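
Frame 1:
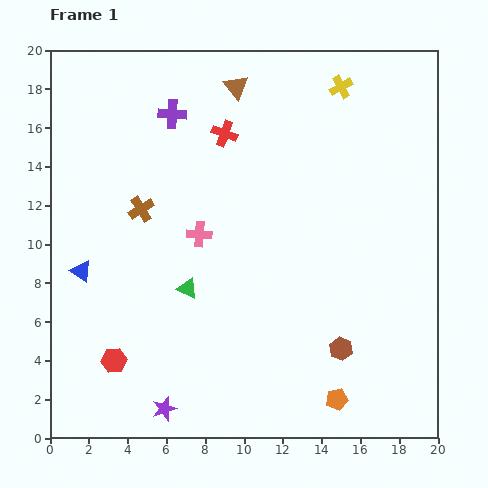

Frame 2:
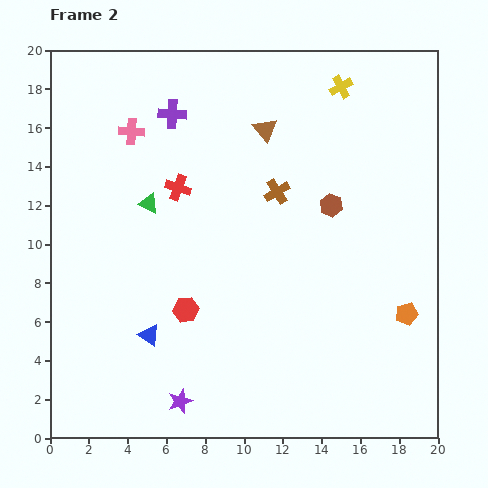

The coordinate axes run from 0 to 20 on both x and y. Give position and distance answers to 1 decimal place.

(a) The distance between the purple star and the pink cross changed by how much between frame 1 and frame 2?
+4.9

Distance in frame 1: 9.2. Distance in frame 2: 14.1.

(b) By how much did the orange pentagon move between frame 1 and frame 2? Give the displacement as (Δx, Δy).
(3.6, 4.4)

The orange pentagon was at (14.8, 2.0) in frame 1 and (18.4, 6.4) in frame 2.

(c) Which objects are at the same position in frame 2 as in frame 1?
the purple cross, the yellow cross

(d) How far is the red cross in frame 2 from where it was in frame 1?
3.7

The red cross moved from (9.0, 15.7) to (6.6, 12.9), a distance of √(2.4² + 2.8²) ≈ 3.7.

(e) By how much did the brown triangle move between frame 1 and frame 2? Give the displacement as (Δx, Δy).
(1.5, -2.2)

The brown triangle was at (9.6, 18.1) in frame 1 and (11.1, 15.9) in frame 2.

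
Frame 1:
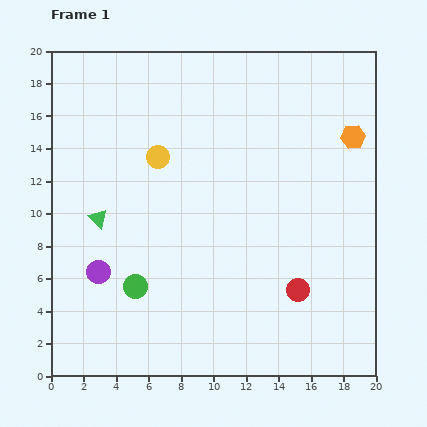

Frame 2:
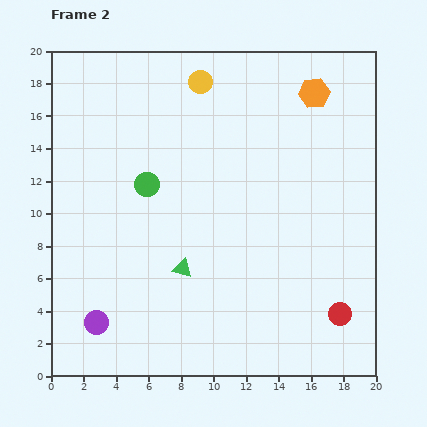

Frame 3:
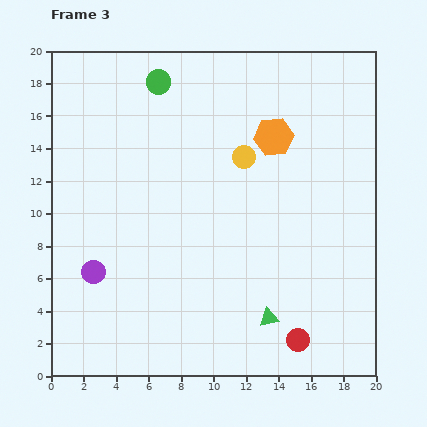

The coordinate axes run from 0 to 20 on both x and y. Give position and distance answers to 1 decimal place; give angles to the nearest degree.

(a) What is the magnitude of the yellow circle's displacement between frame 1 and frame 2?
5.3

The yellow circle moved from (6.6, 13.5) to (9.2, 18.1), a distance of √(2.6² + 4.6²) ≈ 5.3.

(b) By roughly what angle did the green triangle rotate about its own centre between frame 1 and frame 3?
55° counter-clockwise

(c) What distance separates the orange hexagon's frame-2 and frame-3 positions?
3.7

The orange hexagon moved from (16.2, 17.4) to (13.7, 14.7), a distance of √(2.5² + 2.7²) ≈ 3.7.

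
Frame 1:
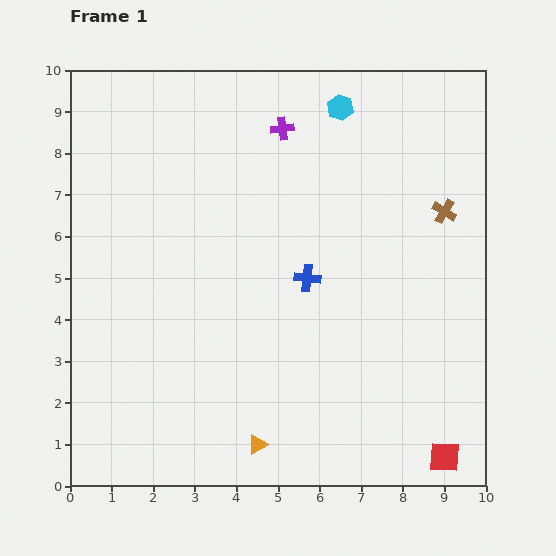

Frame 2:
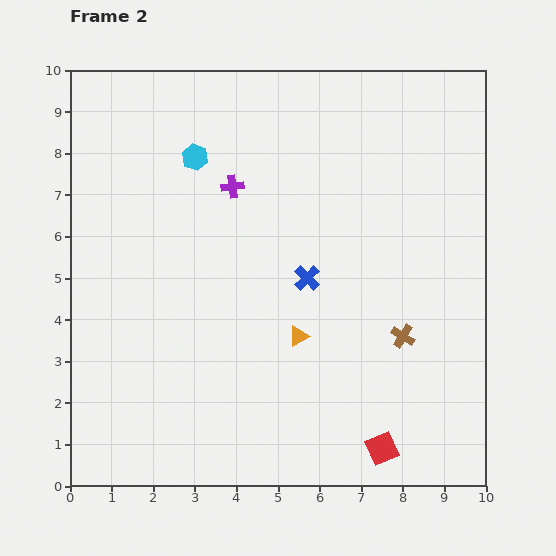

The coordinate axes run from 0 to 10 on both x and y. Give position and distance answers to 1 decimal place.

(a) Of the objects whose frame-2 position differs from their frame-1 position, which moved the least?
the red square

(moved 1.5)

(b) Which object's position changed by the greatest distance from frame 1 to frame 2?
the cyan hexagon

(moved 3.7; next 3.2)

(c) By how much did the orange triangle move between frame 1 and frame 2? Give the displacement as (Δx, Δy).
(1.0, 2.6)

The orange triangle was at (4.5, 1.0) in frame 1 and (5.5, 3.6) in frame 2.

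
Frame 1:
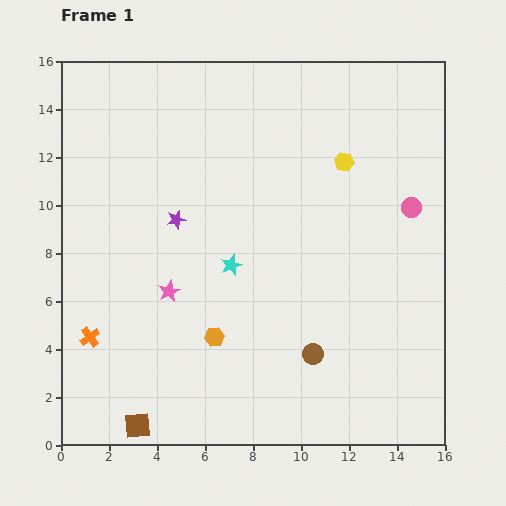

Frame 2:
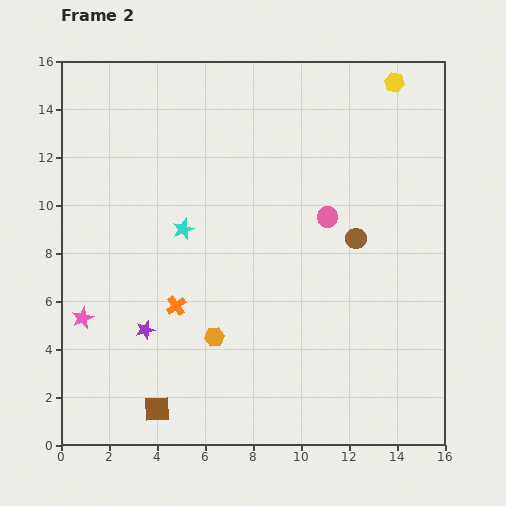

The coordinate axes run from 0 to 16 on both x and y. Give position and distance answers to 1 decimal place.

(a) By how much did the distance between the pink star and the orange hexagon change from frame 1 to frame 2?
+2.9

Distance in frame 1: 2.7. Distance in frame 2: 5.6.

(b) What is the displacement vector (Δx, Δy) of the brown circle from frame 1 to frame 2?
(1.8, 4.8)

The brown circle was at (10.5, 3.8) in frame 1 and (12.3, 8.6) in frame 2.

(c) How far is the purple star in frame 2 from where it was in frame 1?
4.8

The purple star moved from (4.8, 9.4) to (3.5, 4.8), a distance of √(1.3² + 4.6²) ≈ 4.8.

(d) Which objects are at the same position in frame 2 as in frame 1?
the orange hexagon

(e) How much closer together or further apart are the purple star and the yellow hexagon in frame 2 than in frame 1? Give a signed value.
+7.2

Distance in frame 1: 7.4. Distance in frame 2: 14.6.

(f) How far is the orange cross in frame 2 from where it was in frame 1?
3.8

The orange cross moved from (1.2, 4.5) to (4.8, 5.8), a distance of √(3.6² + 1.3²) ≈ 3.8.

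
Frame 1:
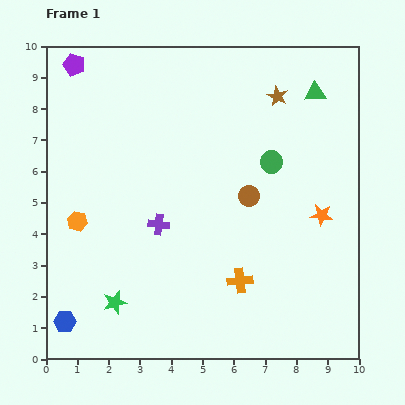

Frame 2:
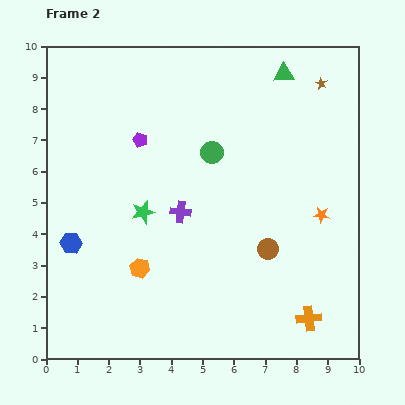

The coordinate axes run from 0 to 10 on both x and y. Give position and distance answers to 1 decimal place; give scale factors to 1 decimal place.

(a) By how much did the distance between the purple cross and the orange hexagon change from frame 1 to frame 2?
-0.4

Distance in frame 1: 2.6. Distance in frame 2: 2.2.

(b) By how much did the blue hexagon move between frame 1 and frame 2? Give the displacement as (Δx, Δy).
(0.2, 2.5)

The blue hexagon was at (0.6, 1.2) in frame 1 and (0.8, 3.7) in frame 2.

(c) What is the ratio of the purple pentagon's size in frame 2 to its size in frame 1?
0.6×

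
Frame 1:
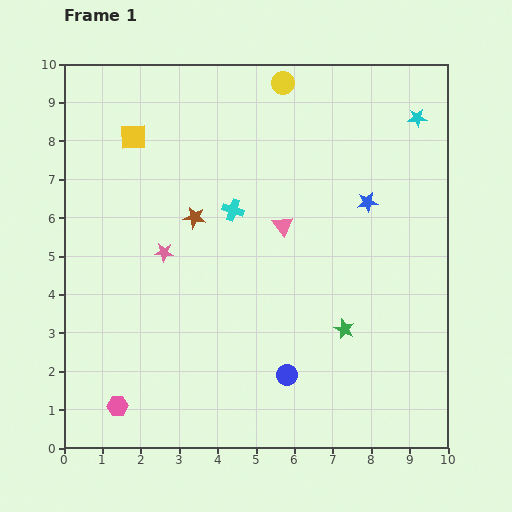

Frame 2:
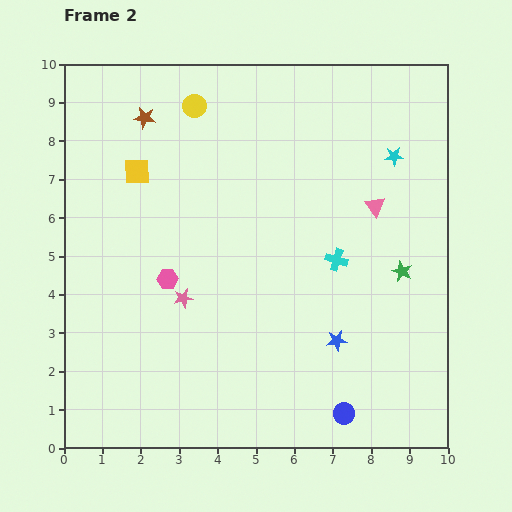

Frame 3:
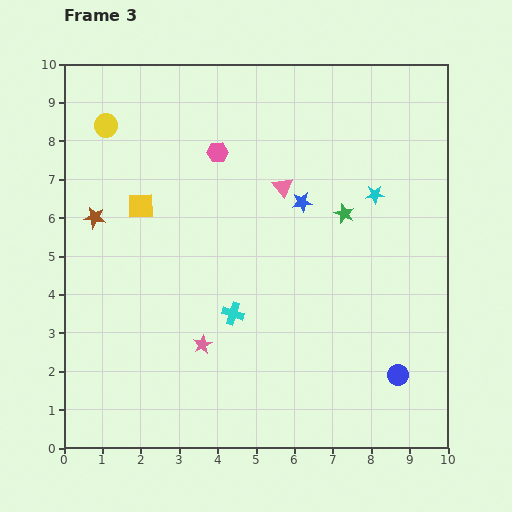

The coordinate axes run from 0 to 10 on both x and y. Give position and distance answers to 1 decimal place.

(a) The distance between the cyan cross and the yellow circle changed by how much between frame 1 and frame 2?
+1.9

Distance in frame 1: 3.5. Distance in frame 2: 5.4.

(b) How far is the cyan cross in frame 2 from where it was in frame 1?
3.0

The cyan cross moved from (4.4, 6.2) to (7.1, 4.9), a distance of √(2.7² + 1.3²) ≈ 3.0.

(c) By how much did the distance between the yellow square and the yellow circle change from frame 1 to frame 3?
-1.8

Distance in frame 1: 4.1. Distance in frame 3: 2.3.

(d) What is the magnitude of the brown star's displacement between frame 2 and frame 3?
2.9

The brown star moved from (2.1, 8.6) to (0.8, 6.0), a distance of √(1.3² + 2.6²) ≈ 2.9.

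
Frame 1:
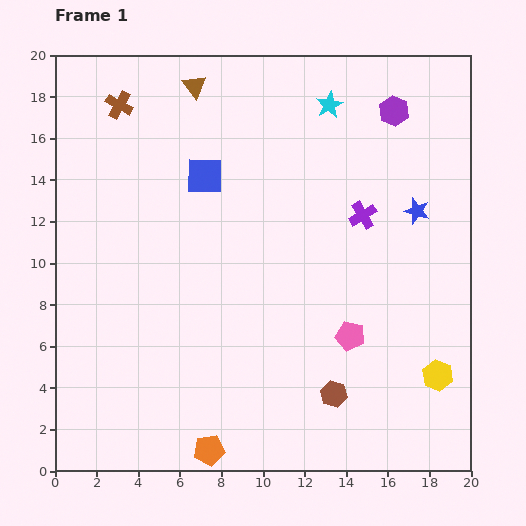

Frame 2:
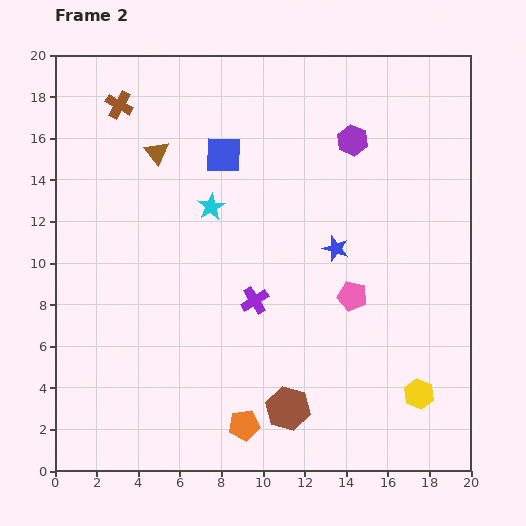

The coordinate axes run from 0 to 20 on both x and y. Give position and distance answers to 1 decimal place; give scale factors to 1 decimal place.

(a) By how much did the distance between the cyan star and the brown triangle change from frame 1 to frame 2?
-2.9

Distance in frame 1: 6.6. Distance in frame 2: 3.7.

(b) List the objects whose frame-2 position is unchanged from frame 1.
the brown cross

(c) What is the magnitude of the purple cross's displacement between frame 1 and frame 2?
6.6

The purple cross moved from (14.8, 12.3) to (9.6, 8.2), a distance of √(5.2² + 4.1²) ≈ 6.6.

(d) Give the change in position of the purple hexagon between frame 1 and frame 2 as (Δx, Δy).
(-2.0, -1.4)

The purple hexagon was at (16.3, 17.3) in frame 1 and (14.3, 15.9) in frame 2.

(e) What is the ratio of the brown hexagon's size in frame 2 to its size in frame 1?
1.7×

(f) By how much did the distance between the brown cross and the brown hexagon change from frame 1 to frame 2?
-0.6

Distance in frame 1: 17.3. Distance in frame 2: 16.7.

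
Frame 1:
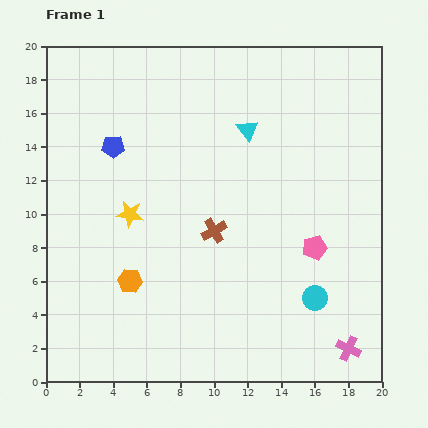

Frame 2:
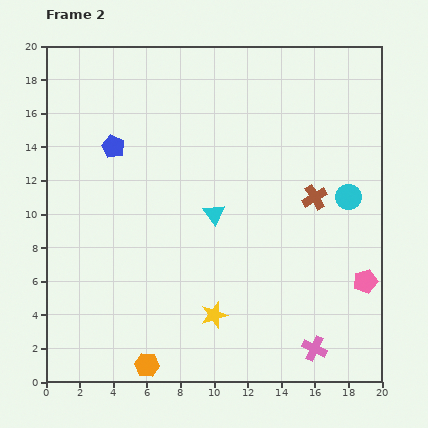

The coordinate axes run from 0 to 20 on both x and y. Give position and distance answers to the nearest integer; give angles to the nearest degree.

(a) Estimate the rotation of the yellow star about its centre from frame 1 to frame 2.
24° counter-clockwise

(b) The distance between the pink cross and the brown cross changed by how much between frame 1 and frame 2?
-2

Distance in frame 1: 11. Distance in frame 2: 9.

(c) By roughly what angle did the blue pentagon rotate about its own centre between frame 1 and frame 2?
27° clockwise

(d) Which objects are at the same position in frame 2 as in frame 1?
the blue pentagon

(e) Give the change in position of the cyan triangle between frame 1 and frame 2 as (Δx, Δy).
(-2, -5)

The cyan triangle was at (12, 15) in frame 1 and (10, 10) in frame 2.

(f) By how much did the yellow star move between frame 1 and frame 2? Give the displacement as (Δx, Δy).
(5, -6)

The yellow star was at (5, 10) in frame 1 and (10, 4) in frame 2.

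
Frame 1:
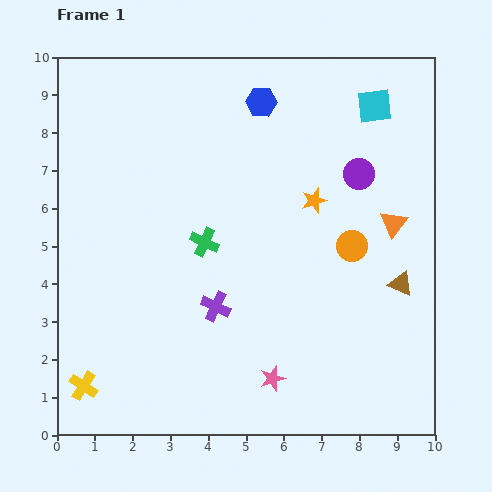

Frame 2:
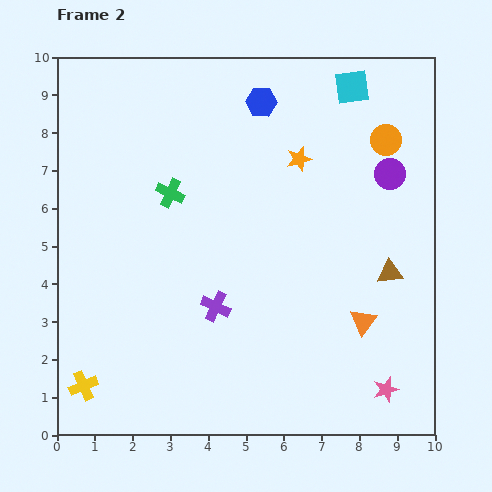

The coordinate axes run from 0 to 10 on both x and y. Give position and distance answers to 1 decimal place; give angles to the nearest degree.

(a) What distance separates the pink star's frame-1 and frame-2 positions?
3.0

The pink star moved from (5.7, 1.5) to (8.7, 1.2), a distance of √(3.0² + 0.3²) ≈ 3.0.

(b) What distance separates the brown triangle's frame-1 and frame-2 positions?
0.4

The brown triangle moved from (9.1, 4.0) to (8.8, 4.3), a distance of √(0.3² + 0.3²) ≈ 0.4.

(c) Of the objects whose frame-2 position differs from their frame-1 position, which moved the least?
the brown triangle

(moved 0.4)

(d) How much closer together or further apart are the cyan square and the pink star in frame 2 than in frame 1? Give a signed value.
+0.4

Distance in frame 1: 7.7. Distance in frame 2: 8.1.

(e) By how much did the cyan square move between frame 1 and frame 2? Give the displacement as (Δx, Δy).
(-0.6, 0.5)

The cyan square was at (8.4, 8.7) in frame 1 and (7.8, 9.2) in frame 2.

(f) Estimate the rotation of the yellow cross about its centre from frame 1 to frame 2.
34° clockwise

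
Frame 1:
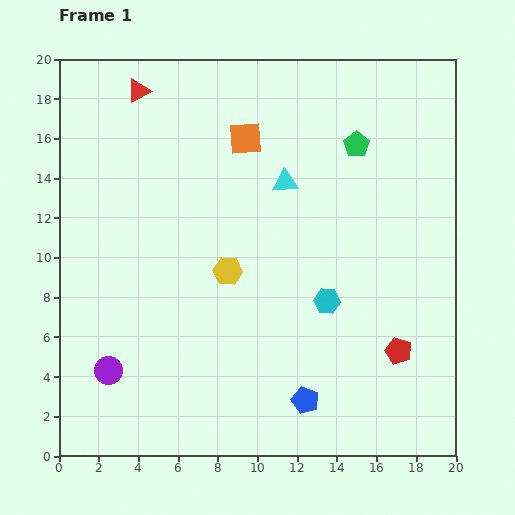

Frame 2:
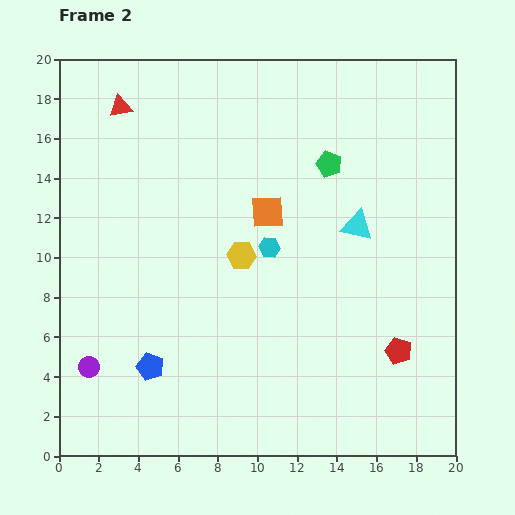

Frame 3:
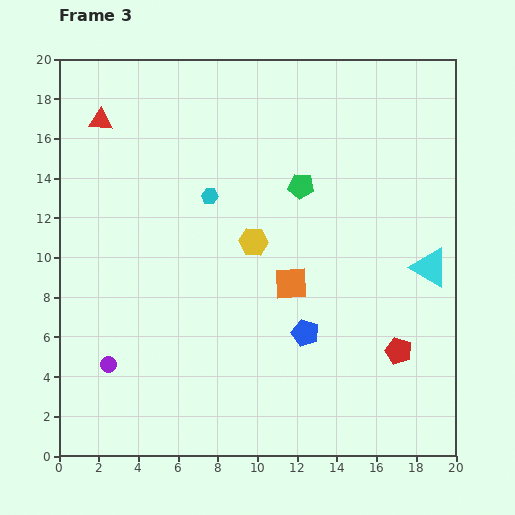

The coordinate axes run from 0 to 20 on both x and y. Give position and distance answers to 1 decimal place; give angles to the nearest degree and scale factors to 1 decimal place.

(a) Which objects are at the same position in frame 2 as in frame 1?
the red pentagon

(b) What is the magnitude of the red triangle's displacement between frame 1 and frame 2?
1.2

The red triangle moved from (4.0, 18.4) to (3.1, 17.6), a distance of √(0.9² + 0.8²) ≈ 1.2.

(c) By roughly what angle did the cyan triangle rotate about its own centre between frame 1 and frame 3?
34° clockwise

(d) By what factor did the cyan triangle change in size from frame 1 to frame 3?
1.5×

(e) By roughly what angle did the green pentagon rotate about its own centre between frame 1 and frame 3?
31° counter-clockwise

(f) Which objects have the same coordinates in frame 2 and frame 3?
the red pentagon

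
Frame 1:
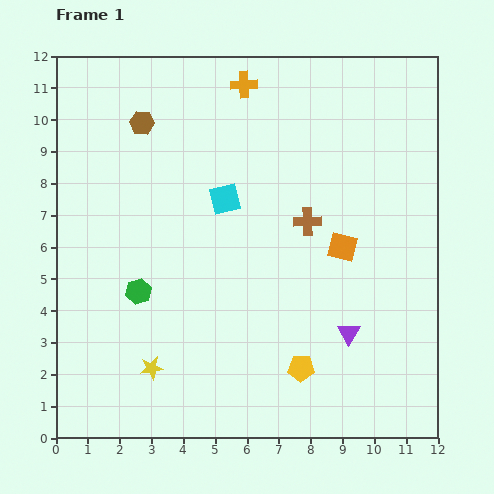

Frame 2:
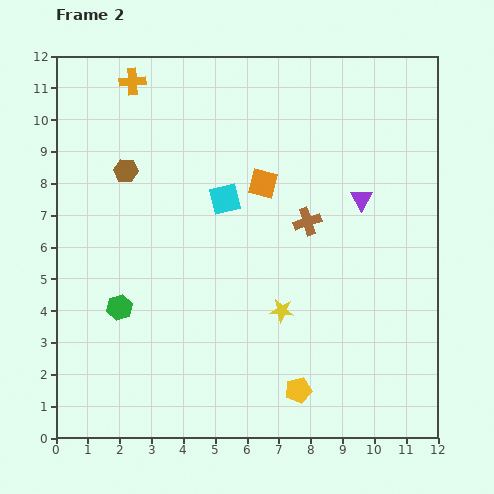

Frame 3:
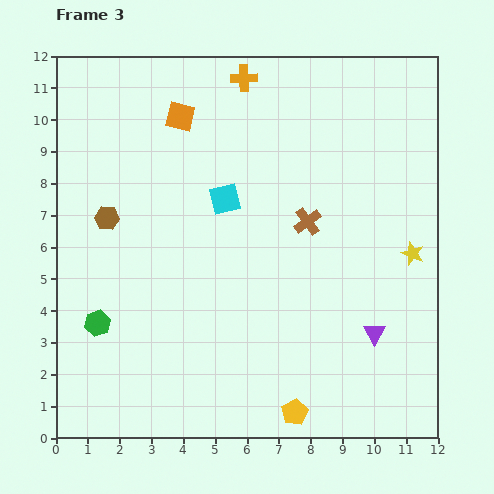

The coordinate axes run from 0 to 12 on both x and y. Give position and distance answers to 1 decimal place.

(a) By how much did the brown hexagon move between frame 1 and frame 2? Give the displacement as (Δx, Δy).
(-0.5, -1.5)

The brown hexagon was at (2.7, 9.9) in frame 1 and (2.2, 8.4) in frame 2.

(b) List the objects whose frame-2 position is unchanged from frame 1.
the cyan square, the brown cross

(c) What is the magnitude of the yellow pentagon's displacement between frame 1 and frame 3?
1.4

The yellow pentagon moved from (7.7, 2.2) to (7.5, 0.8), a distance of √(0.2² + 1.4²) ≈ 1.4.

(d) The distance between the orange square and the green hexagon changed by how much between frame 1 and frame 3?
+0.4

Distance in frame 1: 6.6. Distance in frame 3: 7.0.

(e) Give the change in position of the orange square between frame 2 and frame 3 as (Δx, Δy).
(-2.6, 2.1)

The orange square was at (6.5, 8.0) in frame 2 and (3.9, 10.1) in frame 3.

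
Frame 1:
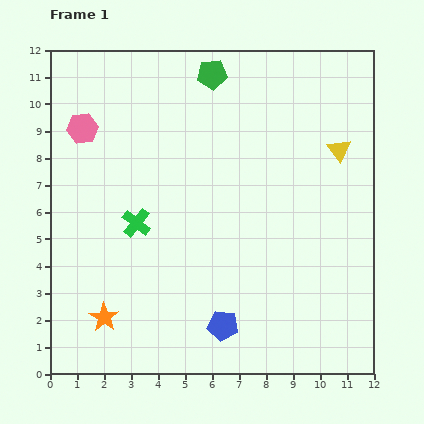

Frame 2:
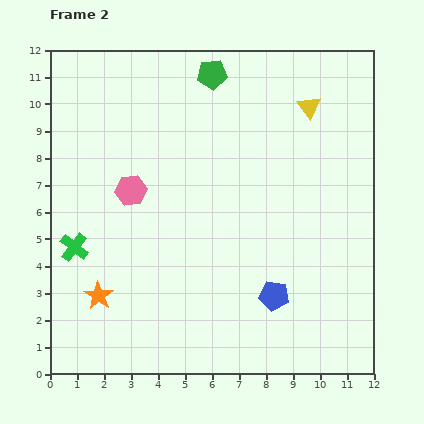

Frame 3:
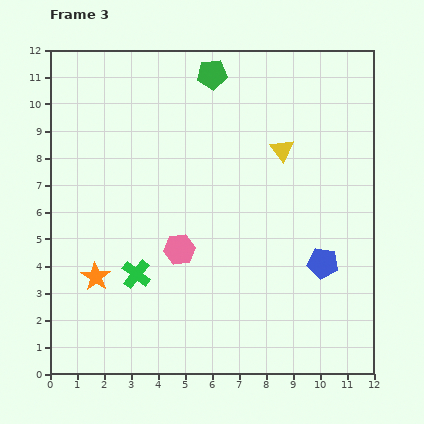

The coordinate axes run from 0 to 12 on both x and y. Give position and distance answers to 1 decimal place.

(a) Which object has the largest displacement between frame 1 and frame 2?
the pink hexagon

(moved 2.9; next 2.5)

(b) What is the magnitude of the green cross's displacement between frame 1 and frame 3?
1.9

The green cross moved from (3.2, 5.6) to (3.2, 3.7), a distance of √(0.0² + 1.9²) ≈ 1.9.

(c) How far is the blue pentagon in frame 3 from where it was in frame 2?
2.2

The blue pentagon moved from (8.3, 2.9) to (10.1, 4.1), a distance of √(1.8² + 1.2²) ≈ 2.2.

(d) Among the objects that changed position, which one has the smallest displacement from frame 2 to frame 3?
the orange star

(moved 0.7)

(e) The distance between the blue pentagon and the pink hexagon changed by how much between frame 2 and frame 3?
-1.3

Distance in frame 2: 6.6. Distance in frame 3: 5.3.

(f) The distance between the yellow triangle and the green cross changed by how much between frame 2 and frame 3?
-3.0

Distance in frame 2: 10.1. Distance in frame 3: 7.1.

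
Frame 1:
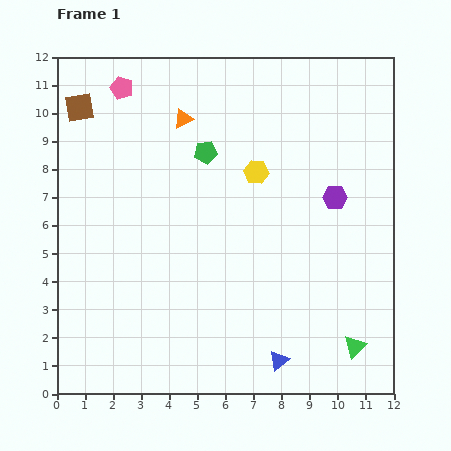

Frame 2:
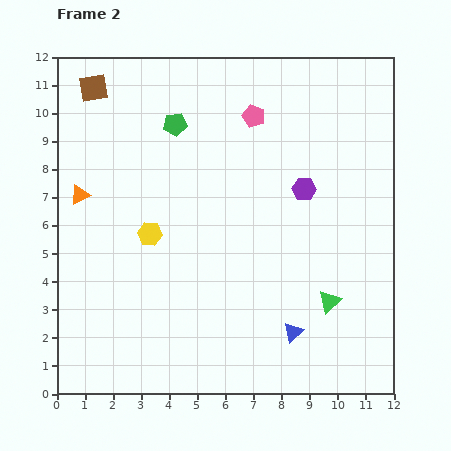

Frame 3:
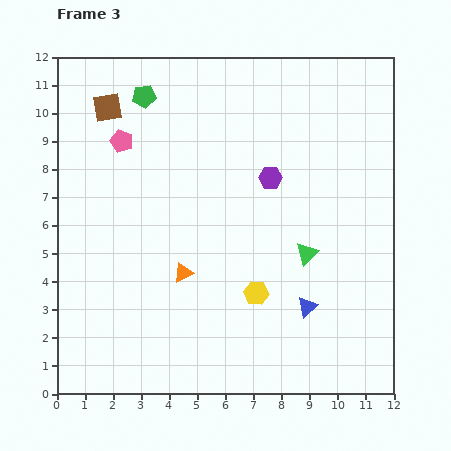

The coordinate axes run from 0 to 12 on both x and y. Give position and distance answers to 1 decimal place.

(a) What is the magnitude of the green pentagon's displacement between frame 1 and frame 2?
1.5

The green pentagon moved from (5.3, 8.6) to (4.2, 9.6), a distance of √(1.1² + 1.0²) ≈ 1.5.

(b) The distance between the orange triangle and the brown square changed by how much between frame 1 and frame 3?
+2.8

Distance in frame 1: 3.7. Distance in frame 3: 6.5.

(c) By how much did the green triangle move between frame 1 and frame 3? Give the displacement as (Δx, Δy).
(-1.7, 3.3)

The green triangle was at (10.6, 1.7) in frame 1 and (8.9, 5.0) in frame 3.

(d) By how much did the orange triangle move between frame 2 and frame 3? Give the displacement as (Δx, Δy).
(3.7, -2.8)

The orange triangle was at (0.8, 7.1) in frame 2 and (4.5, 4.3) in frame 3.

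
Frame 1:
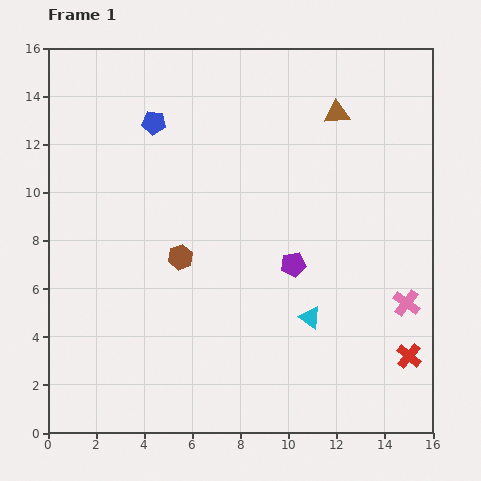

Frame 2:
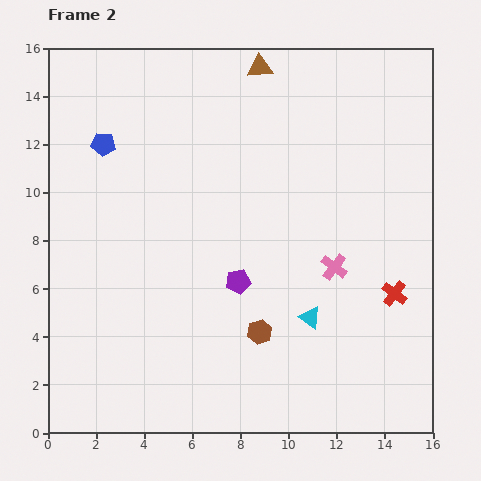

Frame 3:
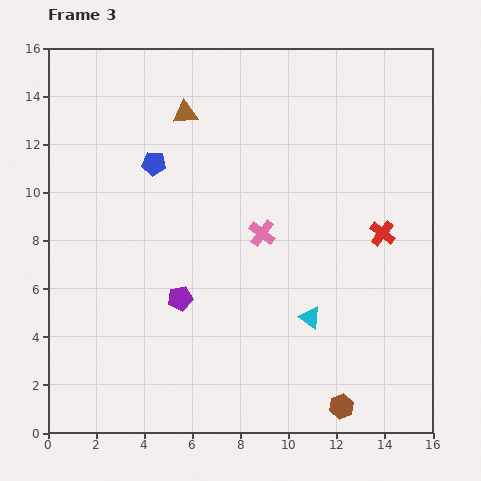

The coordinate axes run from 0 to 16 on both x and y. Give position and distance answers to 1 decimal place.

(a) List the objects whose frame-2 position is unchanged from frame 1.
the cyan triangle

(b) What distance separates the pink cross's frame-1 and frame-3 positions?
6.7

The pink cross moved from (14.9, 5.4) to (8.9, 8.3), a distance of √(6.0² + 2.9²) ≈ 6.7.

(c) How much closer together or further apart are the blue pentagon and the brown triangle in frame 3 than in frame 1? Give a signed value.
-5.1

Distance in frame 1: 7.6. Distance in frame 3: 2.5.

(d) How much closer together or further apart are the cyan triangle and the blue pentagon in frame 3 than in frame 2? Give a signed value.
-2.1

Distance in frame 2: 11.2. Distance in frame 3: 9.1.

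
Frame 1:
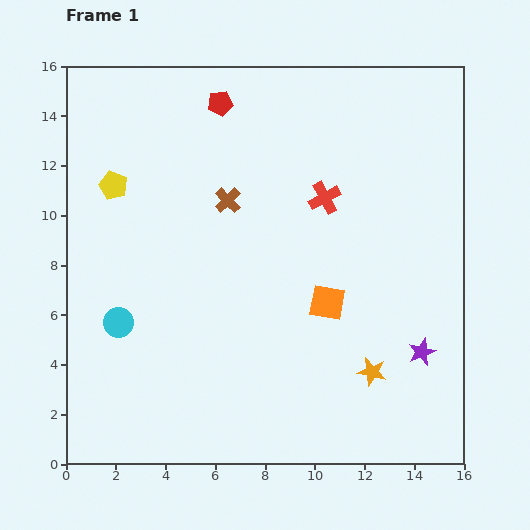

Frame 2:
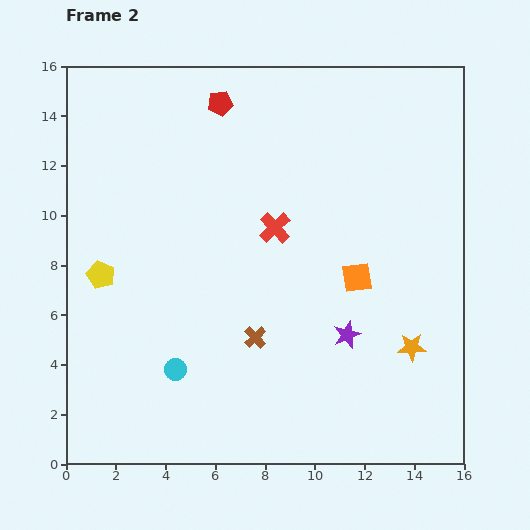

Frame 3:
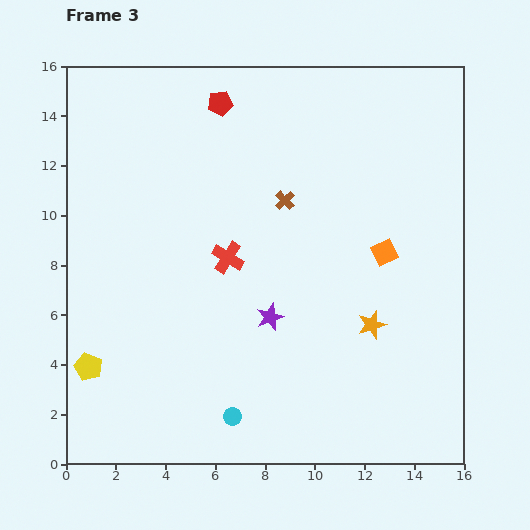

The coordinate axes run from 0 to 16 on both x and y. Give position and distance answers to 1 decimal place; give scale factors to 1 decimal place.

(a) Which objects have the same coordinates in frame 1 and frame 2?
the red pentagon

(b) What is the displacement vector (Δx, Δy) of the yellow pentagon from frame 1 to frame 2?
(-0.5, -3.6)

The yellow pentagon was at (1.9, 11.2) in frame 1 and (1.4, 7.6) in frame 2.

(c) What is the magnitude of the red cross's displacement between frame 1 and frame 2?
2.3

The red cross moved from (10.4, 10.7) to (8.4, 9.5), a distance of √(2.0² + 1.2²) ≈ 2.3.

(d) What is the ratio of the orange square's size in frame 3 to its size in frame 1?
0.7×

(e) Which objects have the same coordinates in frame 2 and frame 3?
the red pentagon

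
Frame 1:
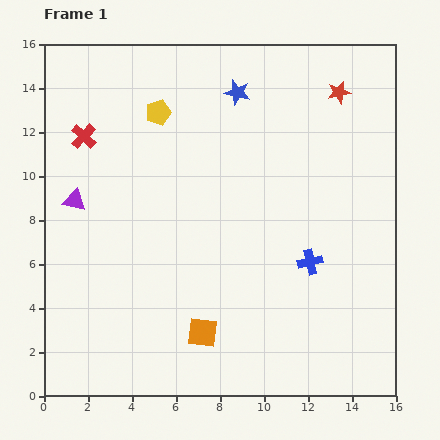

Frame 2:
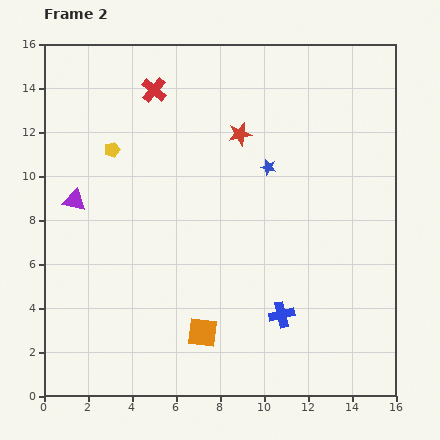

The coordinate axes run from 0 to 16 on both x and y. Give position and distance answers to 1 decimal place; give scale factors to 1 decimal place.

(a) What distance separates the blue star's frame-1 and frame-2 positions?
3.7

The blue star moved from (8.8, 13.8) to (10.2, 10.4), a distance of √(1.4² + 3.4²) ≈ 3.7.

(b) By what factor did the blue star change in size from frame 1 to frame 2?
0.6×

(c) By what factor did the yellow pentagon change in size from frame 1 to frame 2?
0.6×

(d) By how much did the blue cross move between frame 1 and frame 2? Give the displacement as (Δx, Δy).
(-1.3, -2.4)

The blue cross was at (12.1, 6.1) in frame 1 and (10.8, 3.7) in frame 2.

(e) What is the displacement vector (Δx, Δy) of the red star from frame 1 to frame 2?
(-4.5, -1.9)

The red star was at (13.4, 13.8) in frame 1 and (8.9, 11.9) in frame 2.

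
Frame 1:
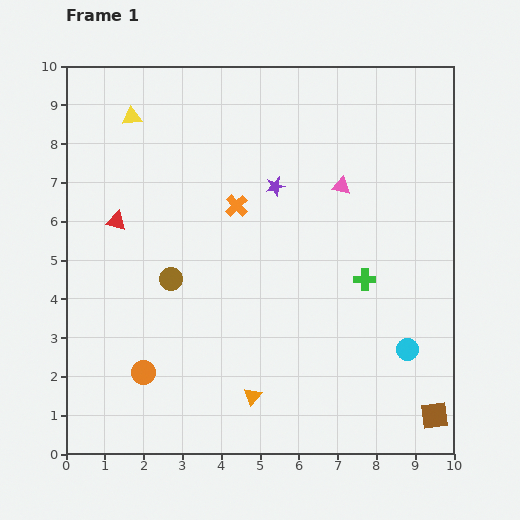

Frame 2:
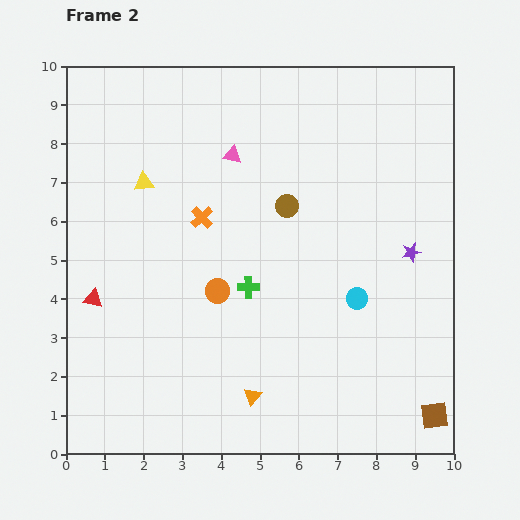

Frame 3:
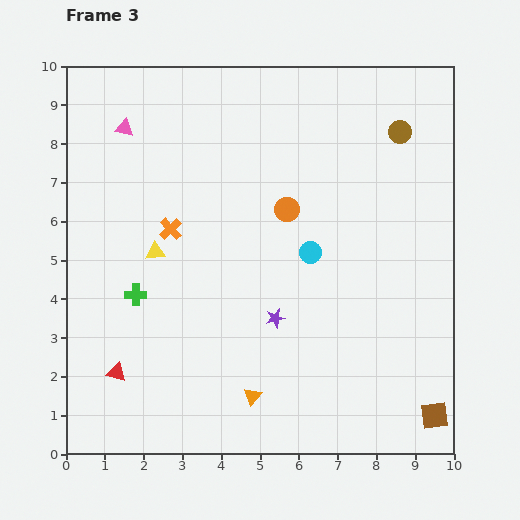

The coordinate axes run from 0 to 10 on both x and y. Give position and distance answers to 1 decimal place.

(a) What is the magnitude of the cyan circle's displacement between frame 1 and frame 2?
1.8

The cyan circle moved from (8.8, 2.7) to (7.5, 4.0), a distance of √(1.3² + 1.3²) ≈ 1.8.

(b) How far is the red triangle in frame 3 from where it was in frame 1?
3.9

The red triangle moved from (1.3, 6.0) to (1.3, 2.1), a distance of √(0.0² + 3.9²) ≈ 3.9.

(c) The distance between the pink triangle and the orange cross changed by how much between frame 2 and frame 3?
+1.1

Distance in frame 2: 1.8. Distance in frame 3: 2.9.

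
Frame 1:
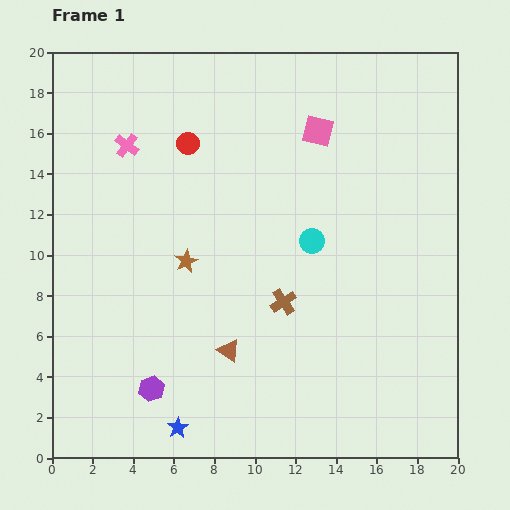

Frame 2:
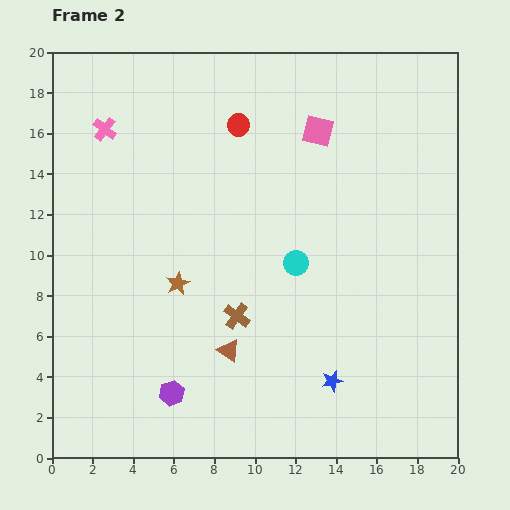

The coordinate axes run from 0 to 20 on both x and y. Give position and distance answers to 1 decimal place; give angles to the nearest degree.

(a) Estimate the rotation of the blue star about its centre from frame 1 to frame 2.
20° clockwise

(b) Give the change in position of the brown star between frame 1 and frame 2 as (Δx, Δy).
(-0.4, -1.1)

The brown star was at (6.6, 9.7) in frame 1 and (6.2, 8.6) in frame 2.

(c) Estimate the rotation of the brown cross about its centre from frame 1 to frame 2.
22° counter-clockwise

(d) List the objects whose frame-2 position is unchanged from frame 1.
the brown triangle, the pink square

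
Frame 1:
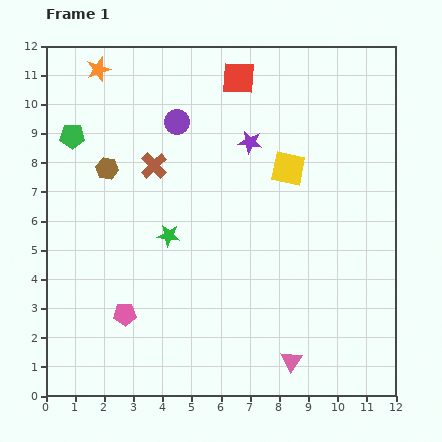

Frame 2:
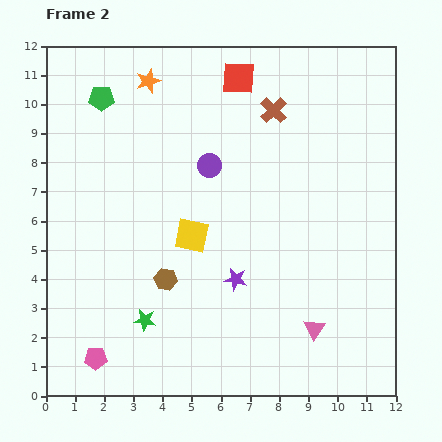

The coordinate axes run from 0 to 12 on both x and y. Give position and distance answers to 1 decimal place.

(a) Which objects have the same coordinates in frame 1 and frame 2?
the red square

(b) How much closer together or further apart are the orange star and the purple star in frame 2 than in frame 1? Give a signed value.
+1.6

Distance in frame 1: 5.8. Distance in frame 2: 7.4.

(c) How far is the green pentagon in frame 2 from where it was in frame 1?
1.6

The green pentagon moved from (0.9, 8.9) to (1.9, 10.2), a distance of √(1.0² + 1.3²) ≈ 1.6.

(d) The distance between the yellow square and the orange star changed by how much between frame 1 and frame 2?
-1.8

Distance in frame 1: 7.3. Distance in frame 2: 5.5.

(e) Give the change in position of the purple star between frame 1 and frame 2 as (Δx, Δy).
(-0.5, -4.7)

The purple star was at (7.0, 8.7) in frame 1 and (6.5, 4.0) in frame 2.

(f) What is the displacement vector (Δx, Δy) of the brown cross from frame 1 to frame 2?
(4.1, 1.9)

The brown cross was at (3.7, 7.9) in frame 1 and (7.8, 9.8) in frame 2.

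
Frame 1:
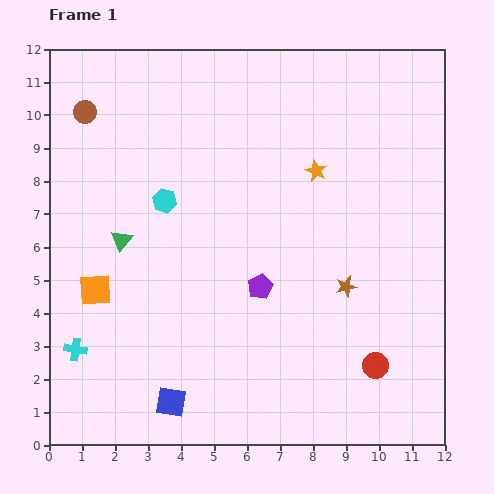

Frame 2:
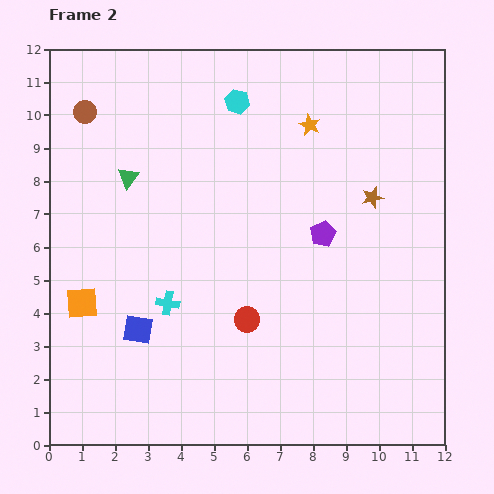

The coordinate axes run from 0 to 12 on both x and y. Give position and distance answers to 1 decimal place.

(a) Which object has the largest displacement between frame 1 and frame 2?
the red circle

(moved 4.1; next 3.7)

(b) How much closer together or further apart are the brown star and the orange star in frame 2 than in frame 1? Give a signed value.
-0.7

Distance in frame 1: 3.6. Distance in frame 2: 2.9.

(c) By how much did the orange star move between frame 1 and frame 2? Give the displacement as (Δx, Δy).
(-0.2, 1.4)

The orange star was at (8.1, 8.3) in frame 1 and (7.9, 9.7) in frame 2.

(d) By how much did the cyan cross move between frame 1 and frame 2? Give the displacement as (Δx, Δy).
(2.8, 1.4)

The cyan cross was at (0.8, 2.9) in frame 1 and (3.6, 4.3) in frame 2.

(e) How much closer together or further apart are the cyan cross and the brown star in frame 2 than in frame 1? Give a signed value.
-1.4

Distance in frame 1: 8.4. Distance in frame 2: 7.0.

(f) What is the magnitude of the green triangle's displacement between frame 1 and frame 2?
1.9

The green triangle moved from (2.2, 6.2) to (2.4, 8.1), a distance of √(0.2² + 1.9²) ≈ 1.9.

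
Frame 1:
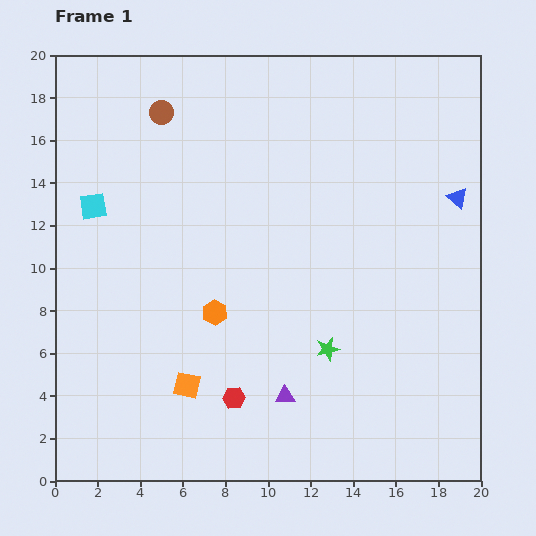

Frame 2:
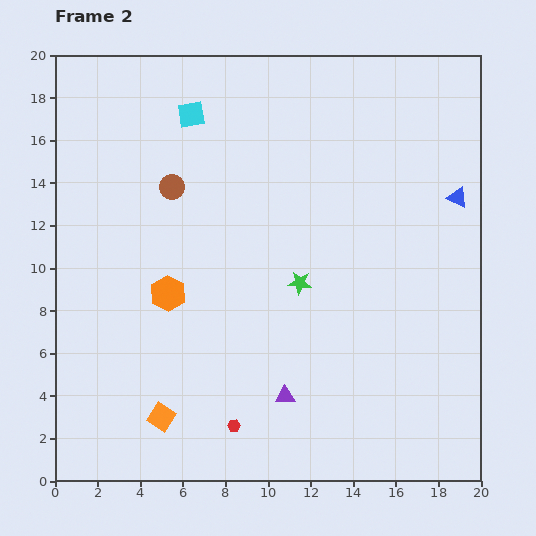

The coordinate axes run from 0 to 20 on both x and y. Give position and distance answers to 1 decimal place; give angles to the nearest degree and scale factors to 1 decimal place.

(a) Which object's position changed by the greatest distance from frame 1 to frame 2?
the cyan square

(moved 6.3; next 3.5)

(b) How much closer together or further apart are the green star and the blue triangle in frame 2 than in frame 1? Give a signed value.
-1.0

Distance in frame 1: 9.4. Distance in frame 2: 8.4.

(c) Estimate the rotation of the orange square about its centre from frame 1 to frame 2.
20° clockwise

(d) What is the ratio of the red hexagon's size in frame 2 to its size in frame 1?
0.6×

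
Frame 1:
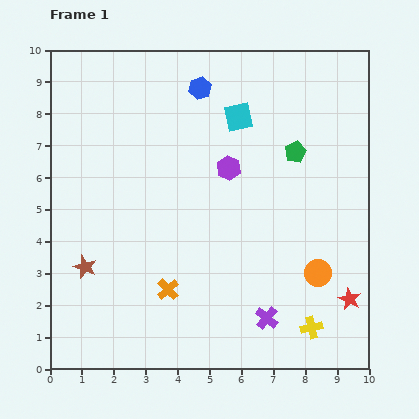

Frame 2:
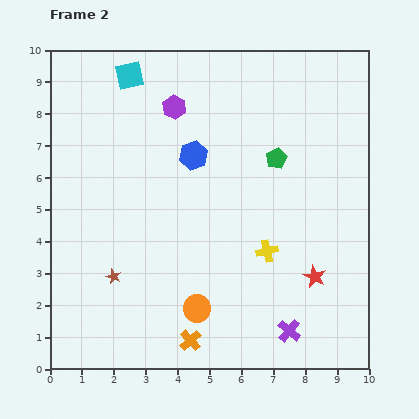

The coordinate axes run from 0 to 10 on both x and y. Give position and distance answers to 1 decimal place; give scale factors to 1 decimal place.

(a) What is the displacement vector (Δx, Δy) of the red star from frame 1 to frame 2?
(-1.1, 0.7)

The red star was at (9.4, 2.2) in frame 1 and (8.3, 2.9) in frame 2.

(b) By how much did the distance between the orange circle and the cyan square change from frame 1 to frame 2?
+2.1

Distance in frame 1: 5.5. Distance in frame 2: 7.6.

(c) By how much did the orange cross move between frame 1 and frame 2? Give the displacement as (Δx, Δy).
(0.7, -1.6)

The orange cross was at (3.7, 2.5) in frame 1 and (4.4, 0.9) in frame 2.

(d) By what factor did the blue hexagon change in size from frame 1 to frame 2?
1.3×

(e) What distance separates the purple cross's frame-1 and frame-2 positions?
0.8

The purple cross moved from (6.8, 1.6) to (7.5, 1.2), a distance of √(0.7² + 0.4²) ≈ 0.8.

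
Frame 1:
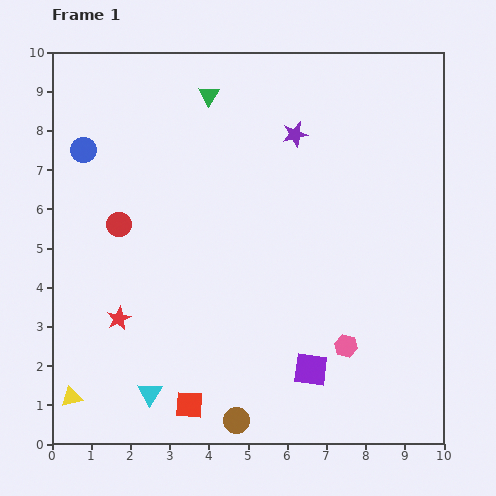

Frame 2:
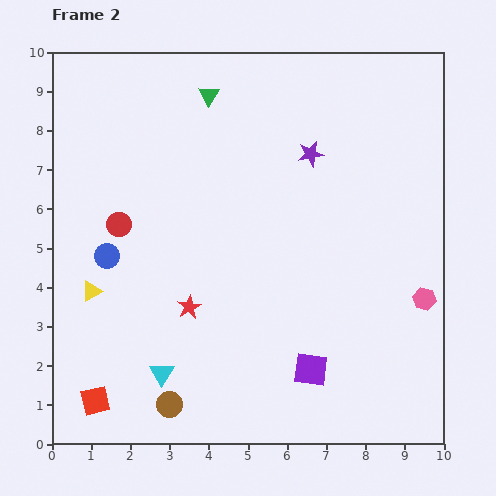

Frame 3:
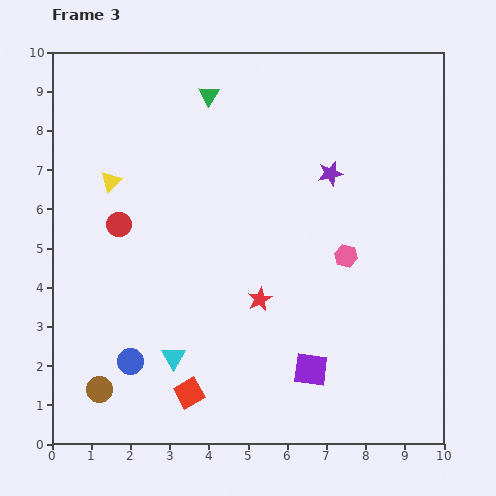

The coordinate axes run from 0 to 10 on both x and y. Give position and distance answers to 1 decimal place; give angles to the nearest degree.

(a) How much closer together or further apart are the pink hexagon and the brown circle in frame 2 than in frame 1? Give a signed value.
+3.6

Distance in frame 1: 3.4. Distance in frame 2: 7.0.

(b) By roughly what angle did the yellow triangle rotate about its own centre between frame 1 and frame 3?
32° counter-clockwise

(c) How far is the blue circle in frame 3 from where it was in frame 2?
2.8

The blue circle moved from (1.4, 4.8) to (2.0, 2.1), a distance of √(0.6² + 2.7²) ≈ 2.8.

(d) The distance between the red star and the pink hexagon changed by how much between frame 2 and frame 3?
-3.5

Distance in frame 2: 6.0. Distance in frame 3: 2.5.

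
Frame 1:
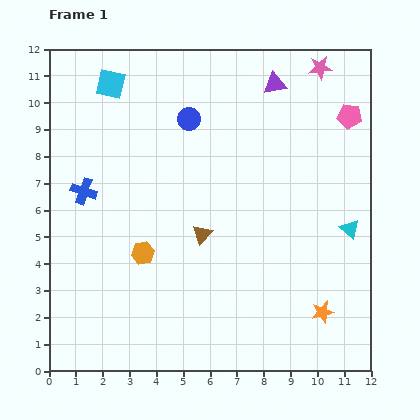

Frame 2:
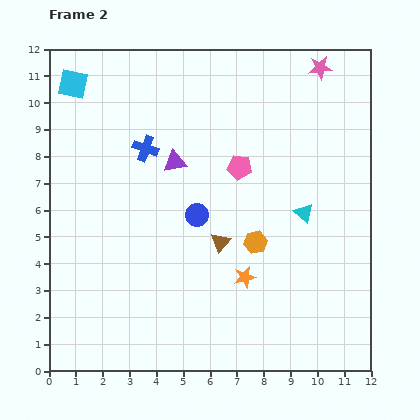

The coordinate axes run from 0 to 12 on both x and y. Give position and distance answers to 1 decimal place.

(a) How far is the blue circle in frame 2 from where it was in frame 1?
3.6

The blue circle moved from (5.2, 9.4) to (5.5, 5.8), a distance of √(0.3² + 3.6²) ≈ 3.6.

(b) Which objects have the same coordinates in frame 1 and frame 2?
the pink star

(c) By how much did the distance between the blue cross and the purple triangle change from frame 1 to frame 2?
-6.9

Distance in frame 1: 8.1. Distance in frame 2: 1.2.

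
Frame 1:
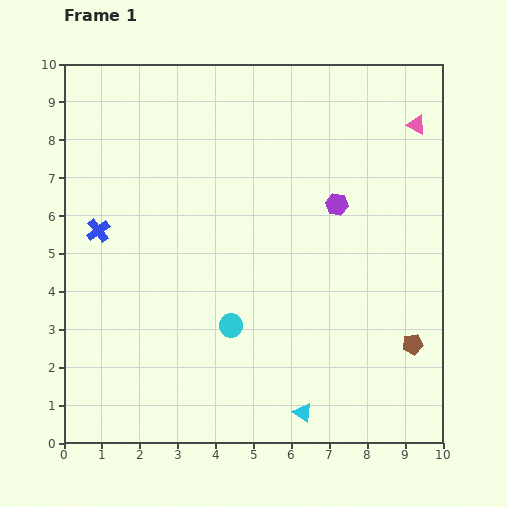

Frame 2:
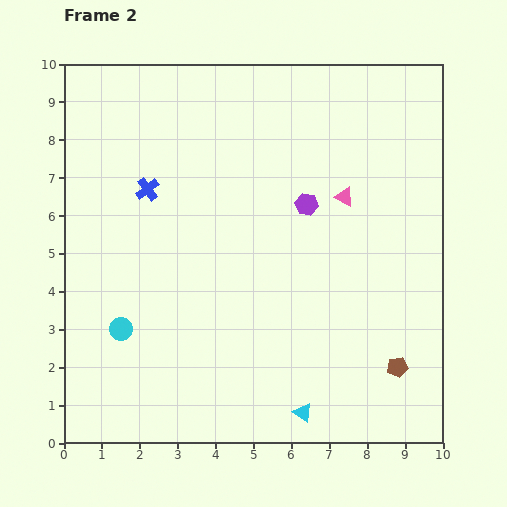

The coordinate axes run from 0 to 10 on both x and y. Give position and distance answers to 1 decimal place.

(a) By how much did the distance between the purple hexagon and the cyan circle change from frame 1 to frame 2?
+1.6

Distance in frame 1: 4.3. Distance in frame 2: 5.9.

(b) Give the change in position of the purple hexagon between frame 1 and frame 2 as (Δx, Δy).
(-0.8, 0.0)

The purple hexagon was at (7.2, 6.3) in frame 1 and (6.4, 6.3) in frame 2.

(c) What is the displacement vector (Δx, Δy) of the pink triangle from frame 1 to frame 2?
(-1.9, -1.9)

The pink triangle was at (9.3, 8.4) in frame 1 and (7.4, 6.5) in frame 2.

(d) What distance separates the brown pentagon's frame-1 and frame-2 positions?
0.7

The brown pentagon moved from (9.2, 2.6) to (8.8, 2.0), a distance of √(0.4² + 0.6²) ≈ 0.7.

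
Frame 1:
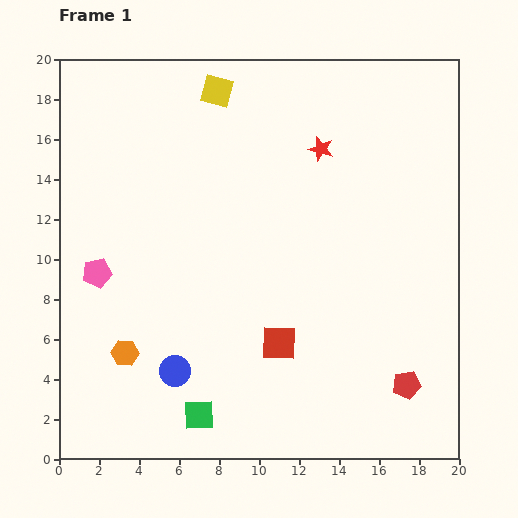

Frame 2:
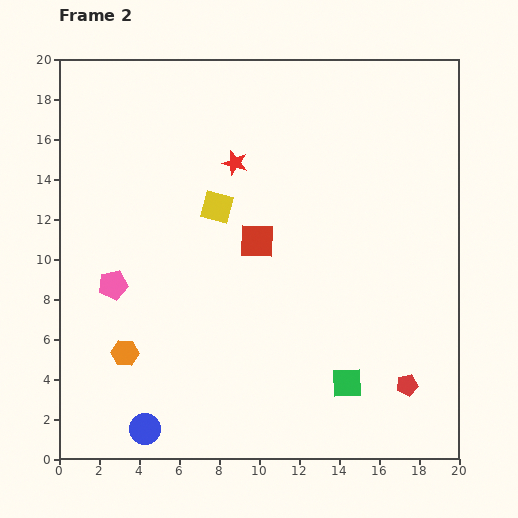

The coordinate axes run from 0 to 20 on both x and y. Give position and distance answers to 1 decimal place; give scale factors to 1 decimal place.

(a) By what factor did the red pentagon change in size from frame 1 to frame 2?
0.8×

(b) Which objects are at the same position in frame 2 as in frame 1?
the orange hexagon, the red pentagon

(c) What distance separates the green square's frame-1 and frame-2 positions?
7.6

The green square moved from (7.0, 2.2) to (14.4, 3.8), a distance of √(7.4² + 1.6²) ≈ 7.6.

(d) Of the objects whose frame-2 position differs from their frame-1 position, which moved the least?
the pink pentagon

(moved 1.0)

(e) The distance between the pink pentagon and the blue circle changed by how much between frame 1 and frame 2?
+1.1

Distance in frame 1: 6.3. Distance in frame 2: 7.4.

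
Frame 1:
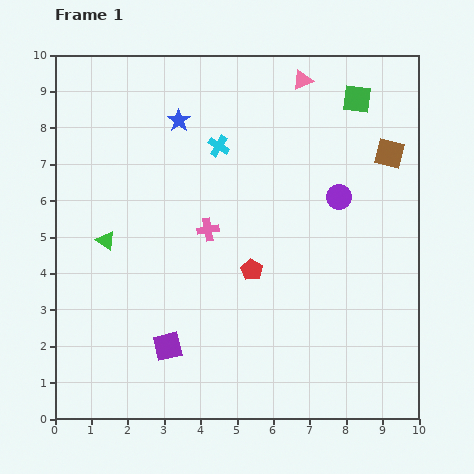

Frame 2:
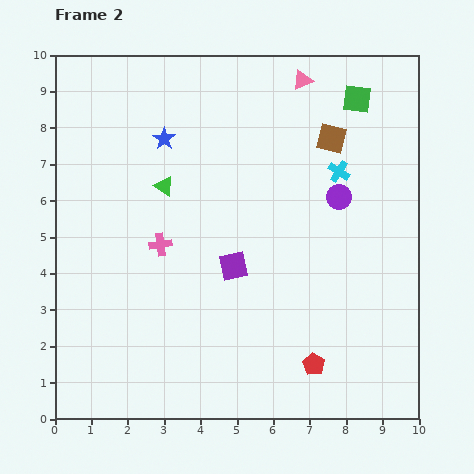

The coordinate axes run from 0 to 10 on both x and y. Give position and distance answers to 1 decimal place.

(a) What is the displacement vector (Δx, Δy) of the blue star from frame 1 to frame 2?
(-0.4, -0.5)

The blue star was at (3.4, 8.2) in frame 1 and (3.0, 7.7) in frame 2.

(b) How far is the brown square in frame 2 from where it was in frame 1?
1.6

The brown square moved from (9.2, 7.3) to (7.6, 7.7), a distance of √(1.6² + 0.4²) ≈ 1.6.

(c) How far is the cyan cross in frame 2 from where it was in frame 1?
3.4

The cyan cross moved from (4.5, 7.5) to (7.8, 6.8), a distance of √(3.3² + 0.7²) ≈ 3.4.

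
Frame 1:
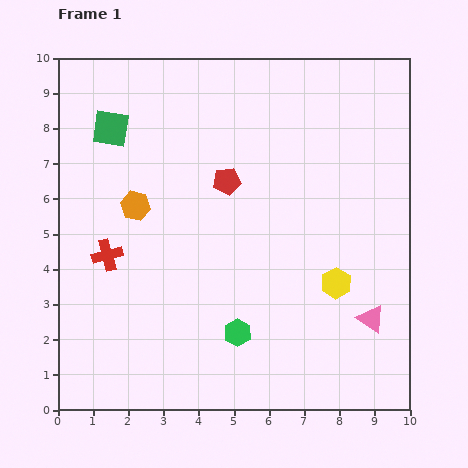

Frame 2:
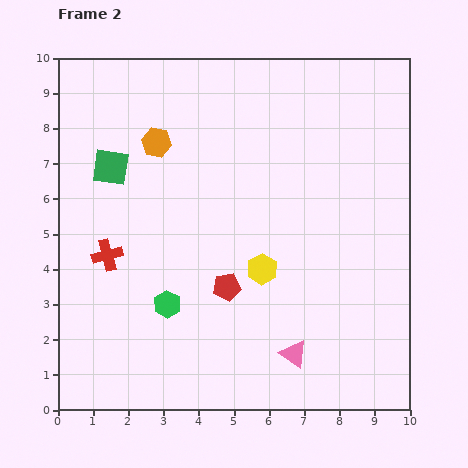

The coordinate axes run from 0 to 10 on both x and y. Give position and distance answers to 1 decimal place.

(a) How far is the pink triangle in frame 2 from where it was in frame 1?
2.4

The pink triangle moved from (8.9, 2.6) to (6.7, 1.6), a distance of √(2.2² + 1.0²) ≈ 2.4.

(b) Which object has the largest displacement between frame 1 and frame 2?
the red pentagon

(moved 3.0; next 2.4)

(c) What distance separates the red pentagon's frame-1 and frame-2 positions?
3.0

The red pentagon moved from (4.8, 6.5) to (4.8, 3.5), a distance of √(0.0² + 3.0²) ≈ 3.0.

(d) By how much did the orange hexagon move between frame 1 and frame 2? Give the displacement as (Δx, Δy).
(0.6, 1.8)

The orange hexagon was at (2.2, 5.8) in frame 1 and (2.8, 7.6) in frame 2.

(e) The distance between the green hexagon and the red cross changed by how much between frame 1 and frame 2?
-2.1

Distance in frame 1: 4.3. Distance in frame 2: 2.2.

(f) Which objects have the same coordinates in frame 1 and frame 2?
the red cross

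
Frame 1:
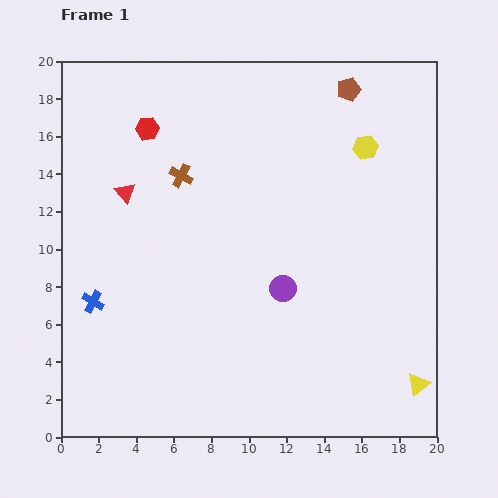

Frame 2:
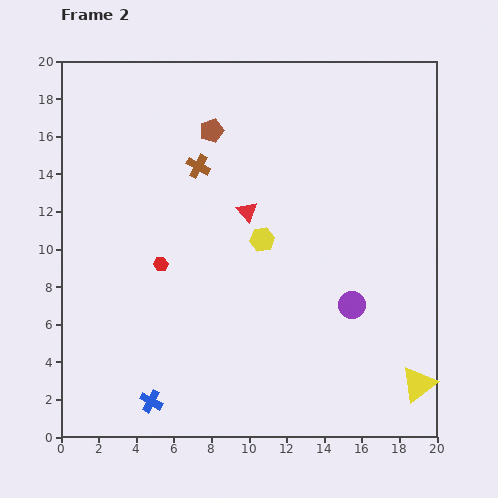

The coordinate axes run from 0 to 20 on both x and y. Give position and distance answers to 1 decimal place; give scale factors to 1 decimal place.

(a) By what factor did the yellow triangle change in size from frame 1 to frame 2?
1.5×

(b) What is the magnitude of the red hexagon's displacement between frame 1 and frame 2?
7.2

The red hexagon moved from (4.6, 16.4) to (5.3, 9.2), a distance of √(0.7² + 7.2²) ≈ 7.2.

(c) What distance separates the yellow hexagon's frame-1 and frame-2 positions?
7.4

The yellow hexagon moved from (16.2, 15.4) to (10.7, 10.5), a distance of √(5.5² + 4.9²) ≈ 7.4.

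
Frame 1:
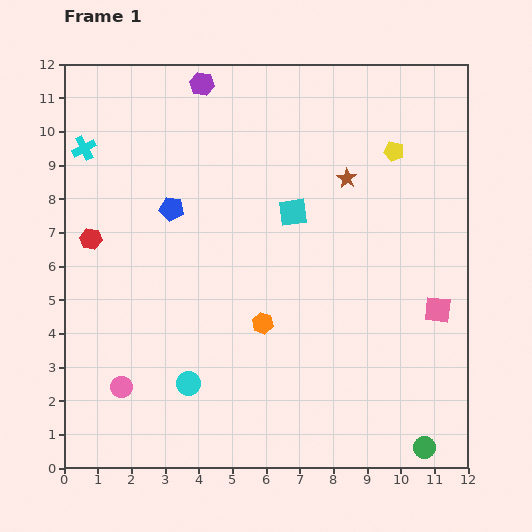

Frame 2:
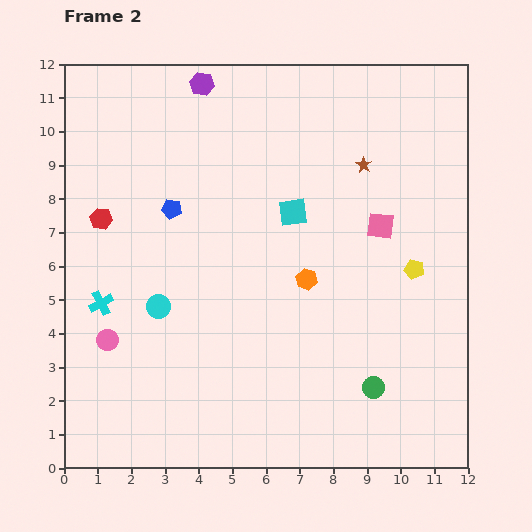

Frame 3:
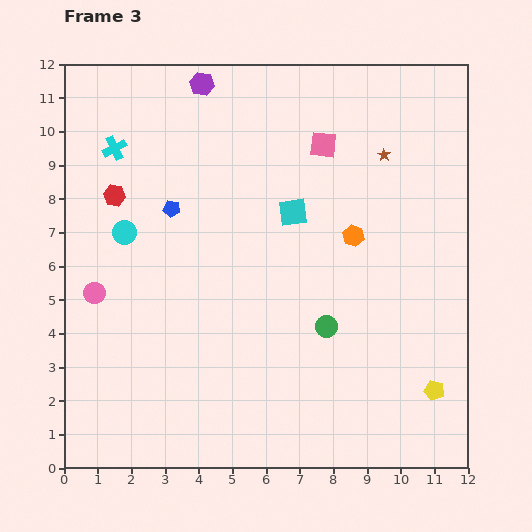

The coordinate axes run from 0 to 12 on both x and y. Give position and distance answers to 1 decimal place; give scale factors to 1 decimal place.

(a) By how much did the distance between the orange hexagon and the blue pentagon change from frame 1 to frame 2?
+0.2

Distance in frame 1: 4.3. Distance in frame 2: 4.5.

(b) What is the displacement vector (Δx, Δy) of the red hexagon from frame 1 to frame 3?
(0.7, 1.3)

The red hexagon was at (0.8, 6.8) in frame 1 and (1.5, 8.1) in frame 3.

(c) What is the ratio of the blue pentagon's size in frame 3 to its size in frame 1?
0.7×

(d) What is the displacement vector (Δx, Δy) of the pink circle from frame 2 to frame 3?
(-0.4, 1.4)

The pink circle was at (1.3, 3.8) in frame 2 and (0.9, 5.2) in frame 3.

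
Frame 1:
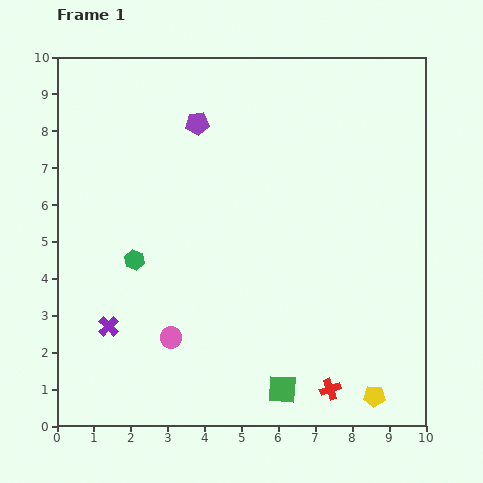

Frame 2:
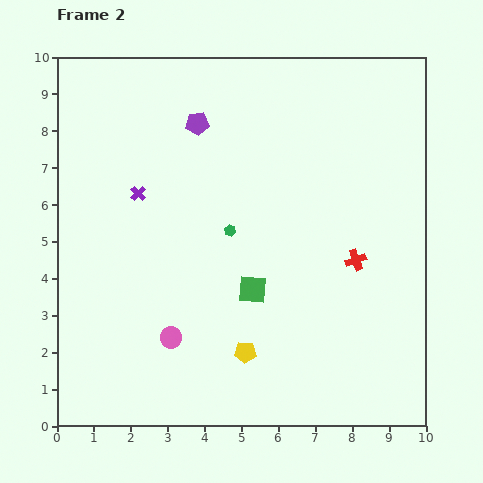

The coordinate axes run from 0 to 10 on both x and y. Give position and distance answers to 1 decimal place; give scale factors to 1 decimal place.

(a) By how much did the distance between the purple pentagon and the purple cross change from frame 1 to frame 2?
-3.5

Distance in frame 1: 6.0. Distance in frame 2: 2.5.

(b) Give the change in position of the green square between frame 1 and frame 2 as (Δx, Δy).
(-0.8, 2.7)

The green square was at (6.1, 1.0) in frame 1 and (5.3, 3.7) in frame 2.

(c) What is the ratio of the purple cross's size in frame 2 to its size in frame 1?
0.7×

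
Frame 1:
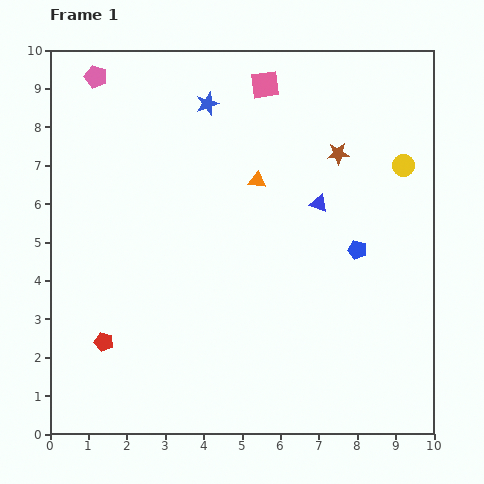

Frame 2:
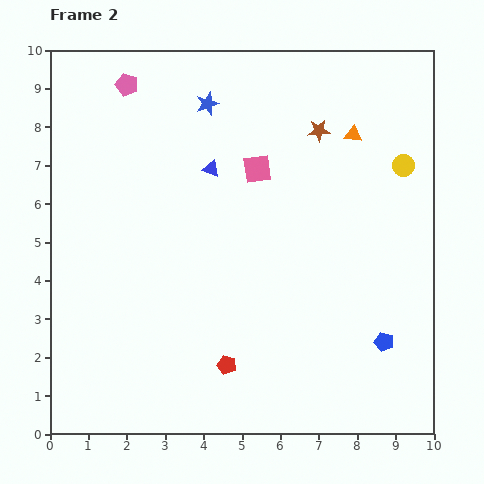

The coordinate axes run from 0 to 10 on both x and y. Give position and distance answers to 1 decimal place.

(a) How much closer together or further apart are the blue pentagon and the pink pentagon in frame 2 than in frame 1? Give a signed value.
+1.3

Distance in frame 1: 8.2. Distance in frame 2: 9.5.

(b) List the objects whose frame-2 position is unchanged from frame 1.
the yellow circle, the blue star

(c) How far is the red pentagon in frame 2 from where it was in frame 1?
3.3

The red pentagon moved from (1.4, 2.4) to (4.6, 1.8), a distance of √(3.2² + 0.6²) ≈ 3.3.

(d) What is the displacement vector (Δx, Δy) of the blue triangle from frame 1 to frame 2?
(-2.8, 0.9)

The blue triangle was at (7.0, 6.0) in frame 1 and (4.2, 6.9) in frame 2.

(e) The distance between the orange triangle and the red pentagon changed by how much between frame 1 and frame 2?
+1.0

Distance in frame 1: 5.8. Distance in frame 2: 6.8.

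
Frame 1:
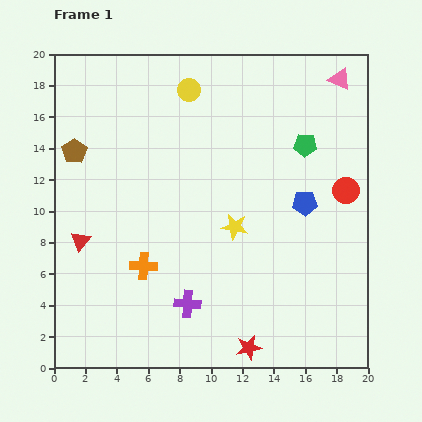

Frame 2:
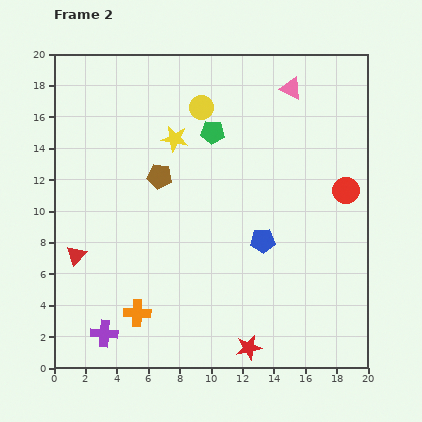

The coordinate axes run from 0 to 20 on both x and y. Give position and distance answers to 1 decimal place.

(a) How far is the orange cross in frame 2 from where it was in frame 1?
3.0

The orange cross moved from (5.7, 6.5) to (5.3, 3.5), a distance of √(0.4² + 3.0²) ≈ 3.0.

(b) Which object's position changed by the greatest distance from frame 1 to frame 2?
the yellow star

(moved 6.8; next 6.0)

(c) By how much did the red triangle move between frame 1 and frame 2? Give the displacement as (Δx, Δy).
(-0.3, -0.9)

The red triangle was at (1.7, 8.1) in frame 1 and (1.4, 7.2) in frame 2.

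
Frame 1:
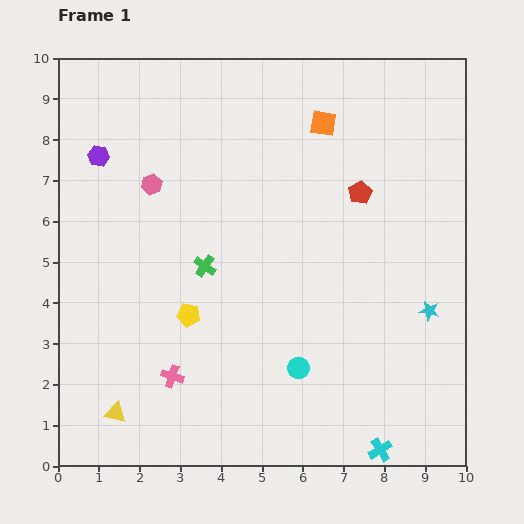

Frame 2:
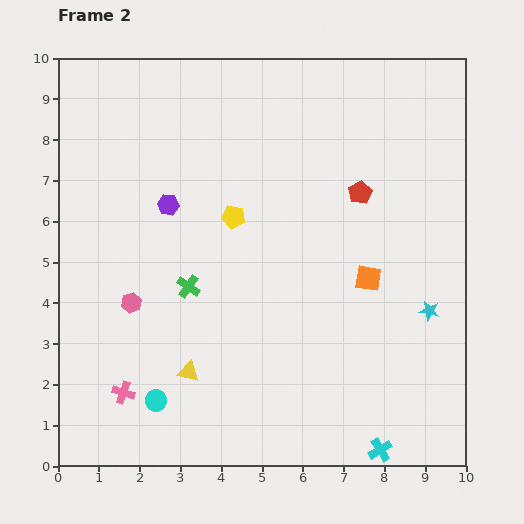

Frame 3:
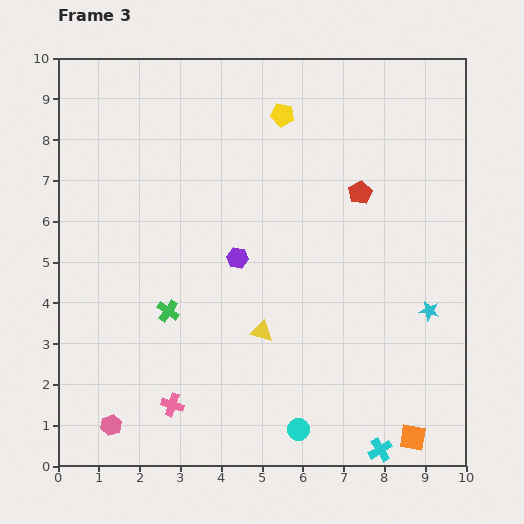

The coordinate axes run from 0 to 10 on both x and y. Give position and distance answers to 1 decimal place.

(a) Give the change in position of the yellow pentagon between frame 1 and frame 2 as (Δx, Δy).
(1.1, 2.4)

The yellow pentagon was at (3.2, 3.7) in frame 1 and (4.3, 6.1) in frame 2.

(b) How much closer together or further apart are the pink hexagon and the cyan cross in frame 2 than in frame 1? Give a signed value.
-1.5

Distance in frame 1: 8.6. Distance in frame 2: 7.1.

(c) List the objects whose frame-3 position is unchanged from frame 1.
the cyan cross, the cyan star, the red pentagon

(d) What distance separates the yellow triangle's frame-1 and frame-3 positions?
4.1

The yellow triangle moved from (1.4, 1.3) to (5.0, 3.3), a distance of √(3.6² + 2.0²) ≈ 4.1.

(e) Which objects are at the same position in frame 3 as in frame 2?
the cyan cross, the cyan star, the red pentagon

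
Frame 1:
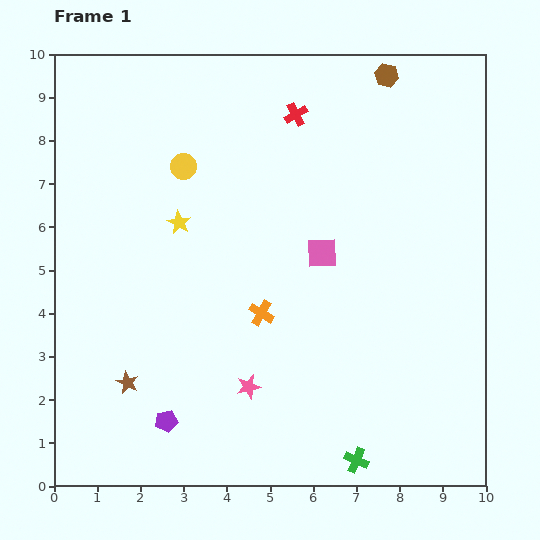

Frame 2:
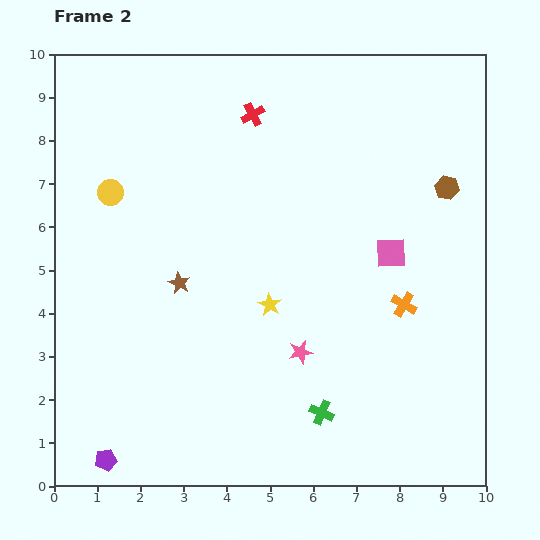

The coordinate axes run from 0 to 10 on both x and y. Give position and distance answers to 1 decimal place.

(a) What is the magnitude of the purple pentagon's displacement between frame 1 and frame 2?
1.7

The purple pentagon moved from (2.6, 1.5) to (1.2, 0.6), a distance of √(1.4² + 0.9²) ≈ 1.7.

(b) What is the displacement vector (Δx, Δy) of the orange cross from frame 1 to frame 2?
(3.3, 0.2)

The orange cross was at (4.8, 4.0) in frame 1 and (8.1, 4.2) in frame 2.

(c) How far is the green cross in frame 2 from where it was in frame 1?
1.4

The green cross moved from (7.0, 0.6) to (6.2, 1.7), a distance of √(0.8² + 1.1²) ≈ 1.4.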